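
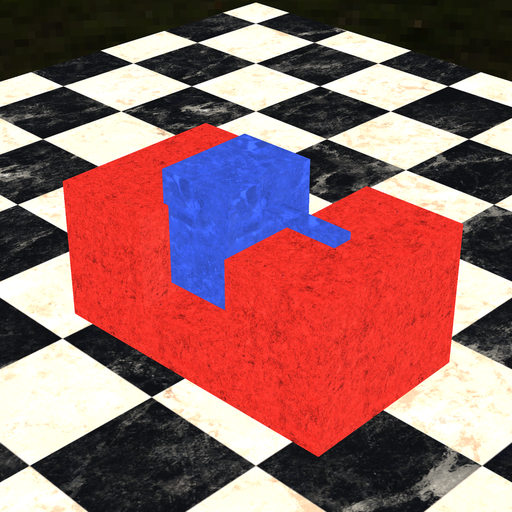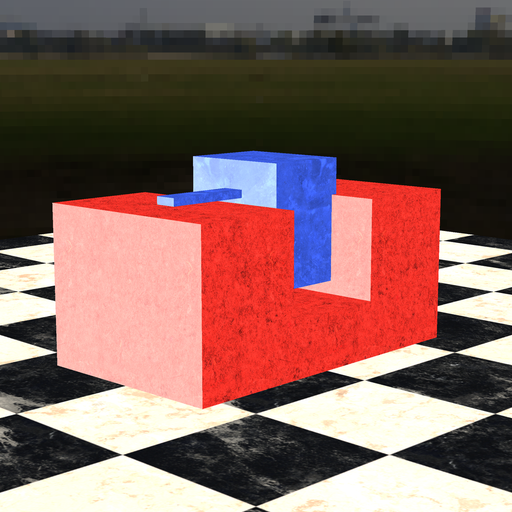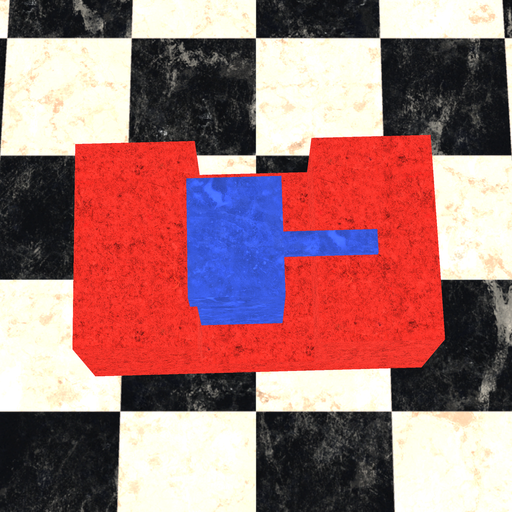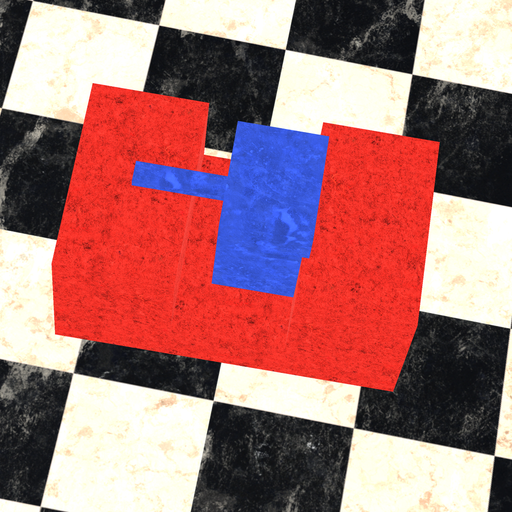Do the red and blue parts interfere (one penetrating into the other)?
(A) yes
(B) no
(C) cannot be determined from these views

(A) yes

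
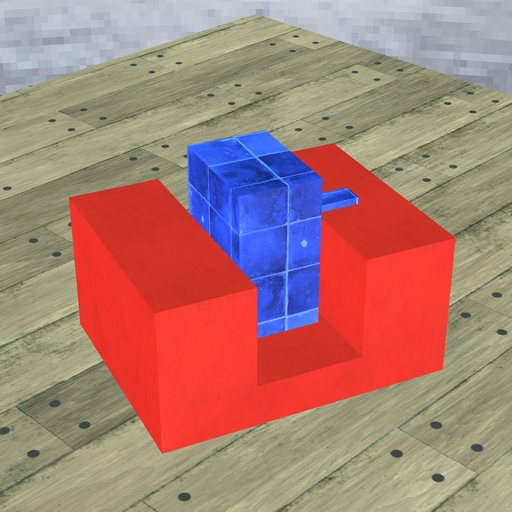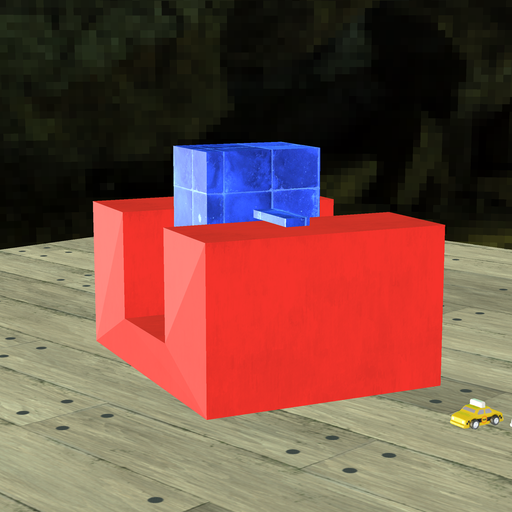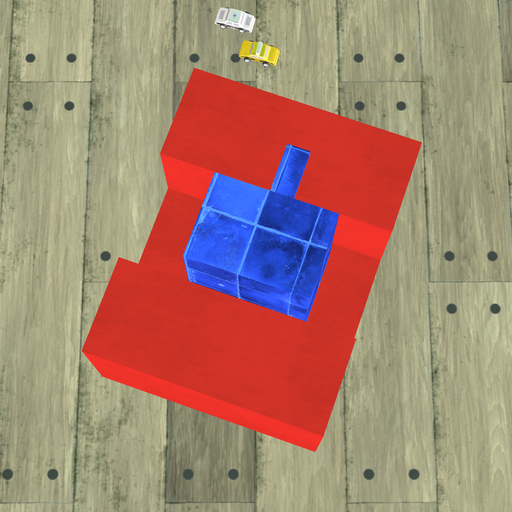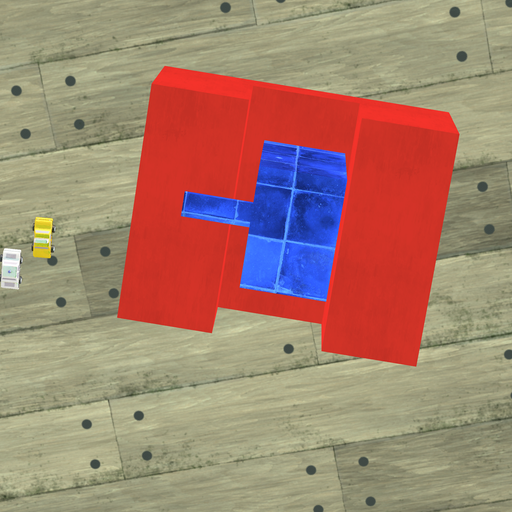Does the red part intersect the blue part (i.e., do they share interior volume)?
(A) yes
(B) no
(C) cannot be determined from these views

(B) no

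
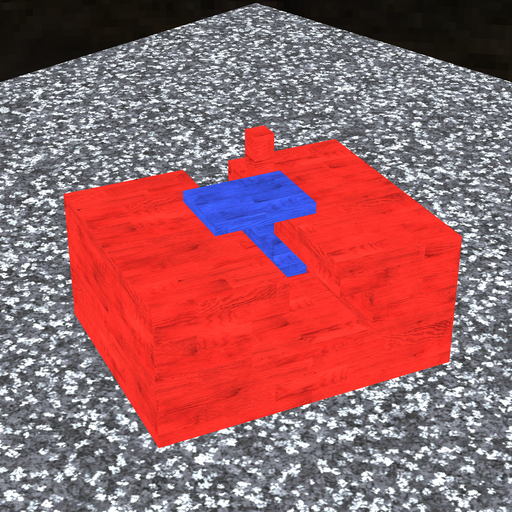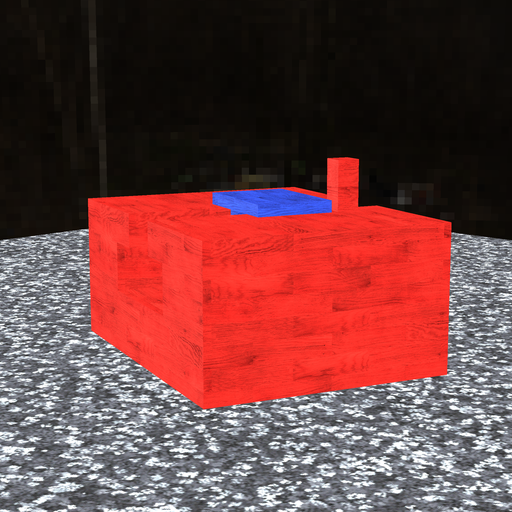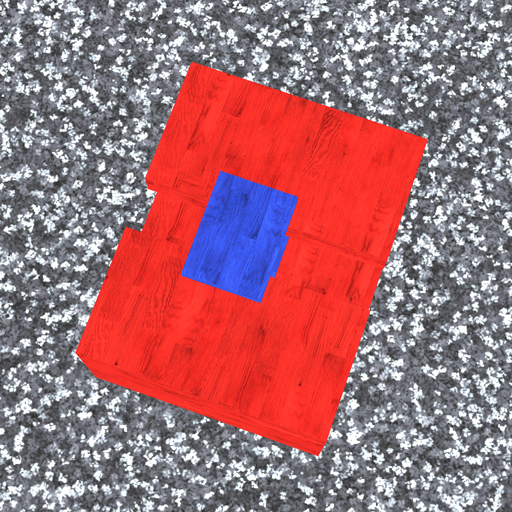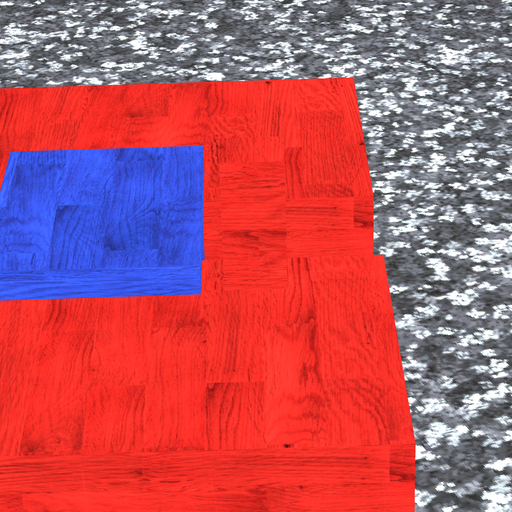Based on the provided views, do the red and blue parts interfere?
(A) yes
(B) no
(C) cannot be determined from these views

(B) no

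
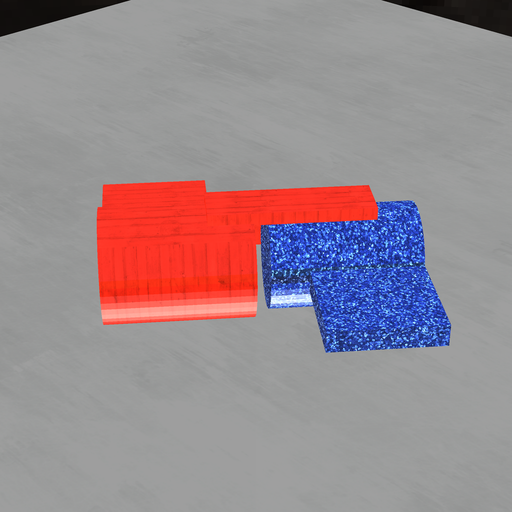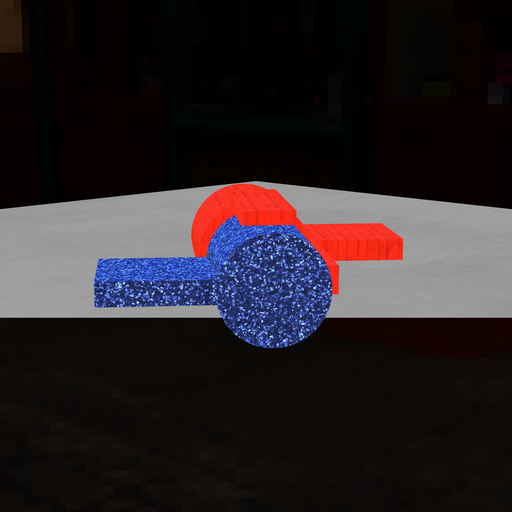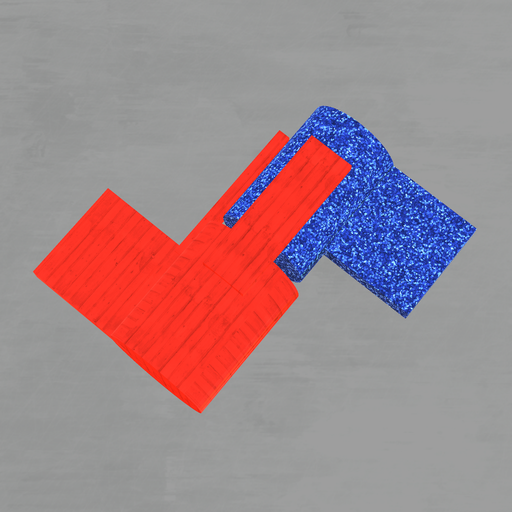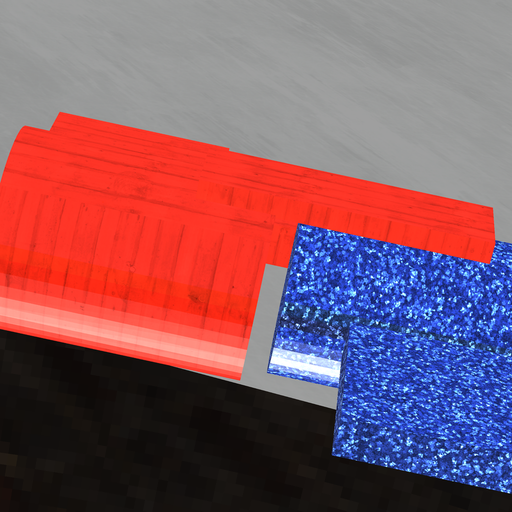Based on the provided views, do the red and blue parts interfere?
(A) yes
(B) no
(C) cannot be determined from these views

(B) no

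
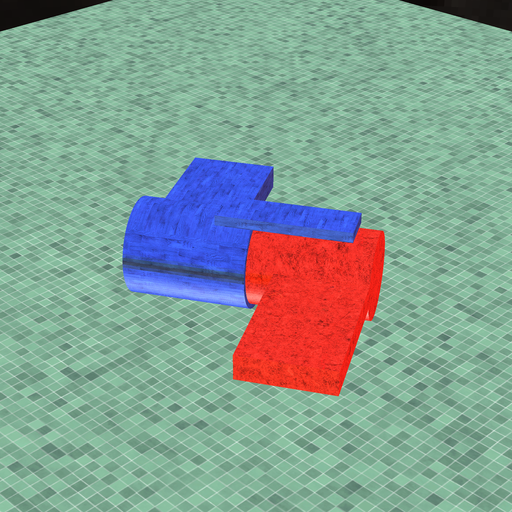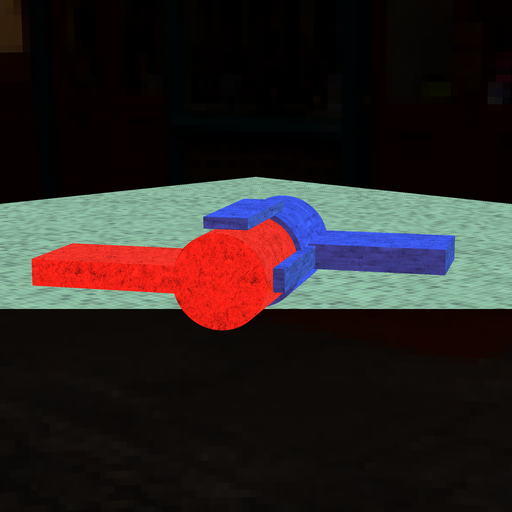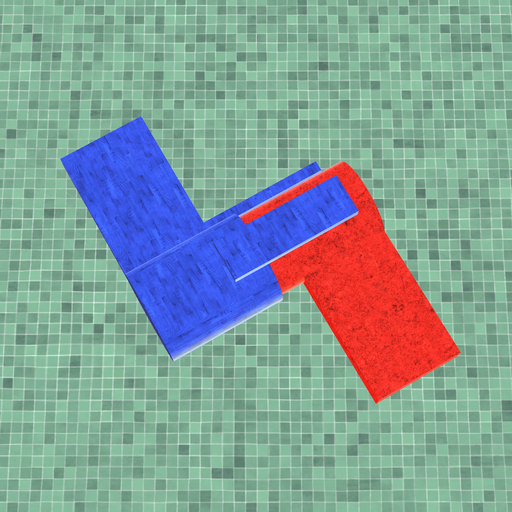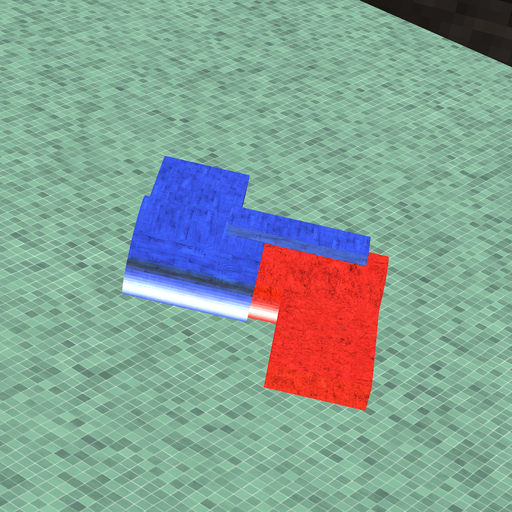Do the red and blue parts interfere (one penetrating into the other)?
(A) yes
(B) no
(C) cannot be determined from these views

(A) yes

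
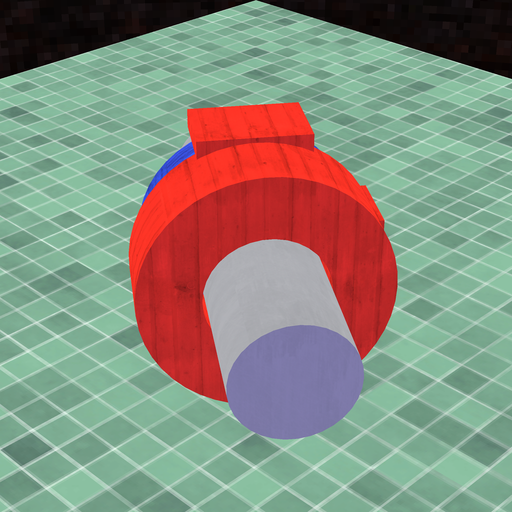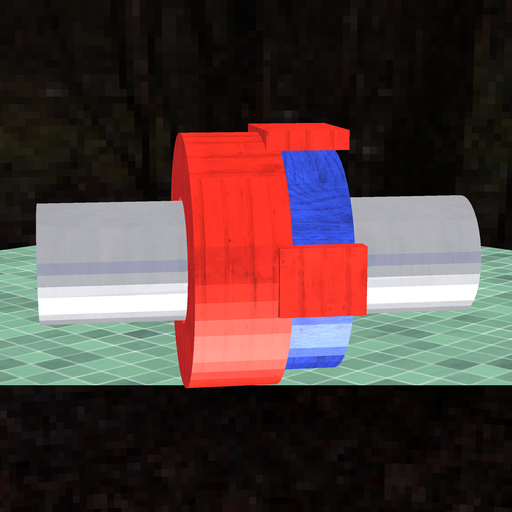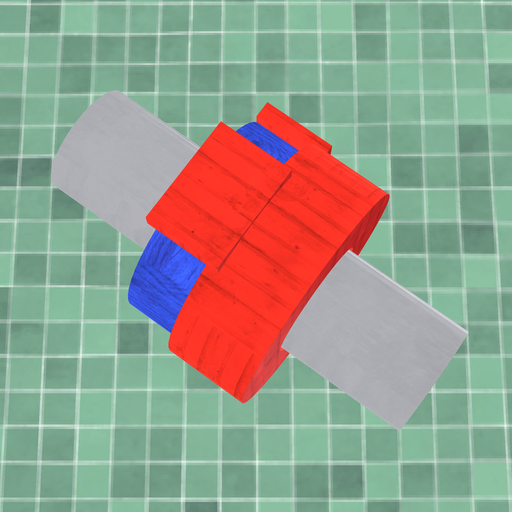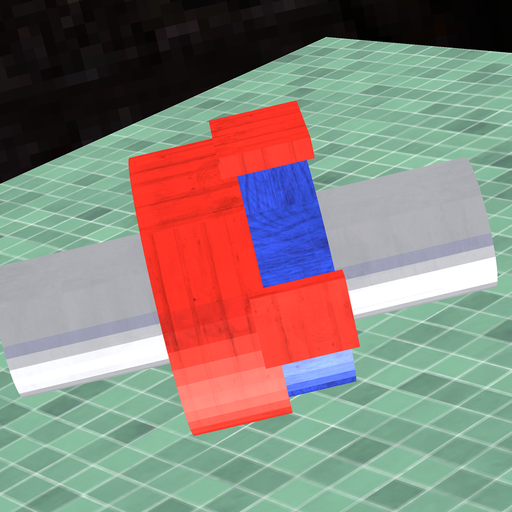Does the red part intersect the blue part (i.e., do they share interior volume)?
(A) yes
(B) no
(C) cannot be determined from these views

(A) yes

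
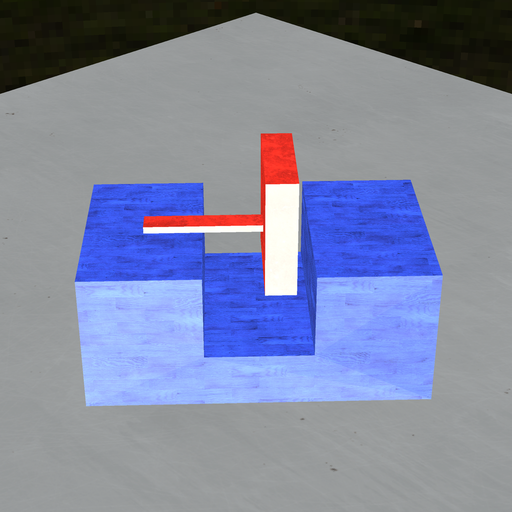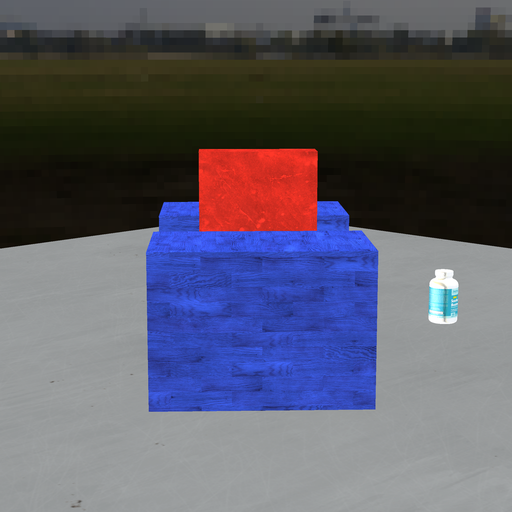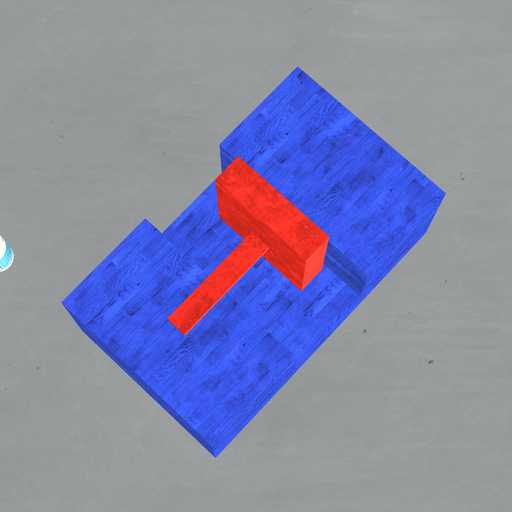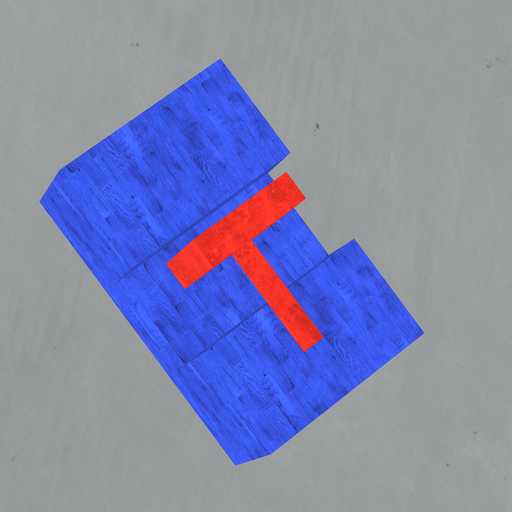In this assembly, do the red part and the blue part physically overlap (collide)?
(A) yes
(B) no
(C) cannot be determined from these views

(B) no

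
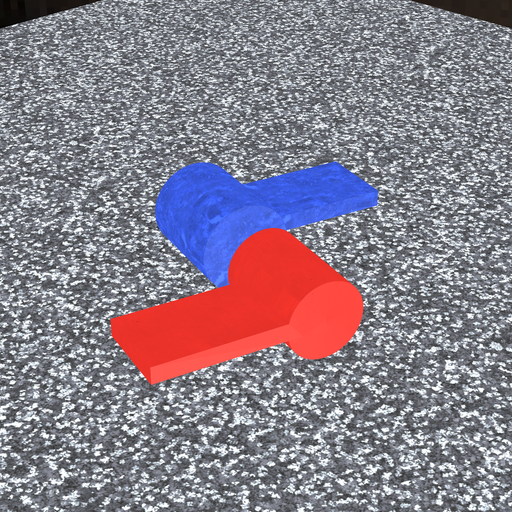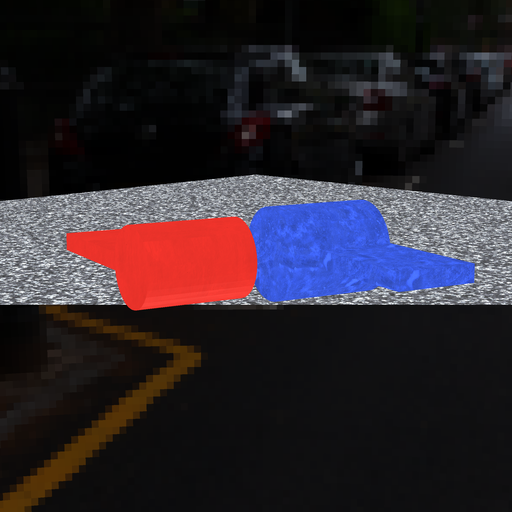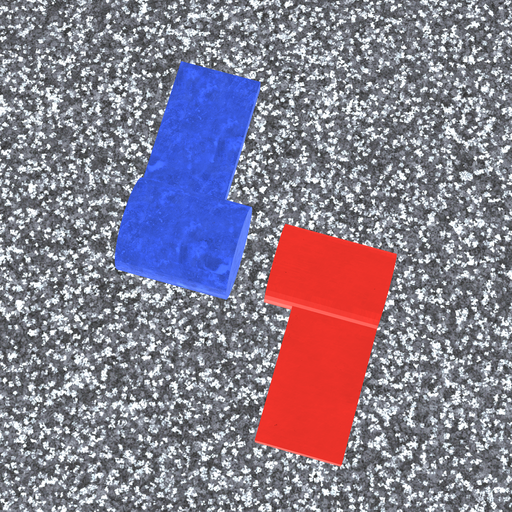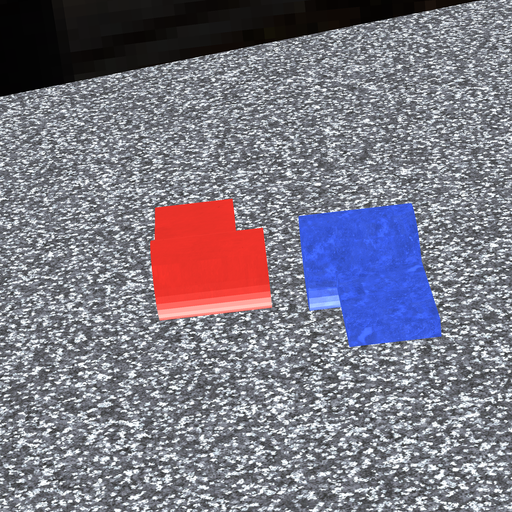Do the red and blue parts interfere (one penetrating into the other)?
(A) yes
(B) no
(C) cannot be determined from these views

(B) no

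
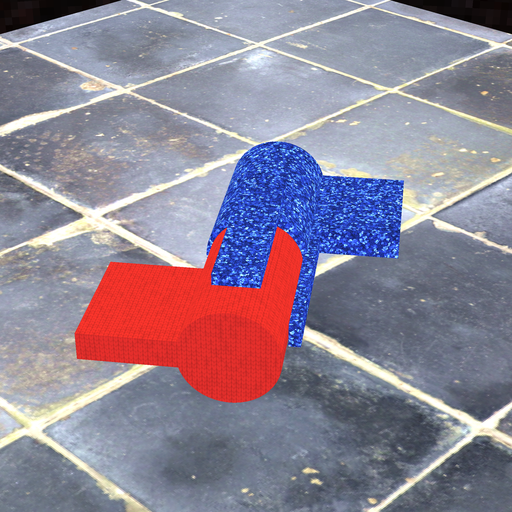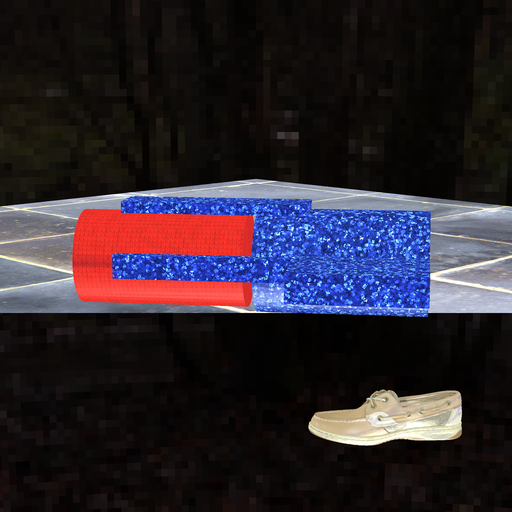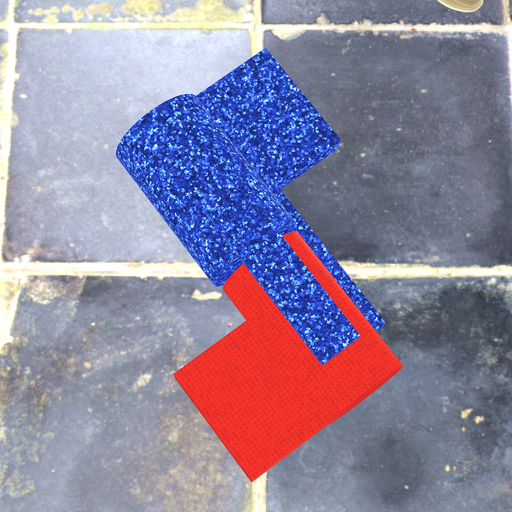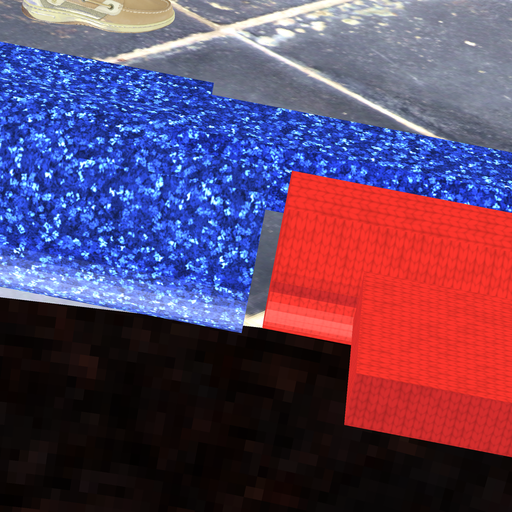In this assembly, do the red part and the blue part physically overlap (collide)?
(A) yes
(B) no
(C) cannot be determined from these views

(B) no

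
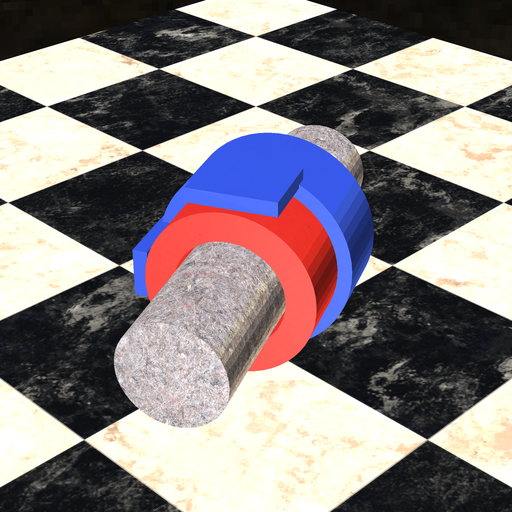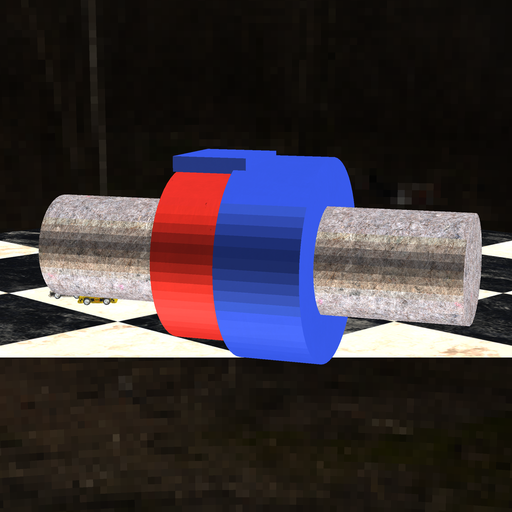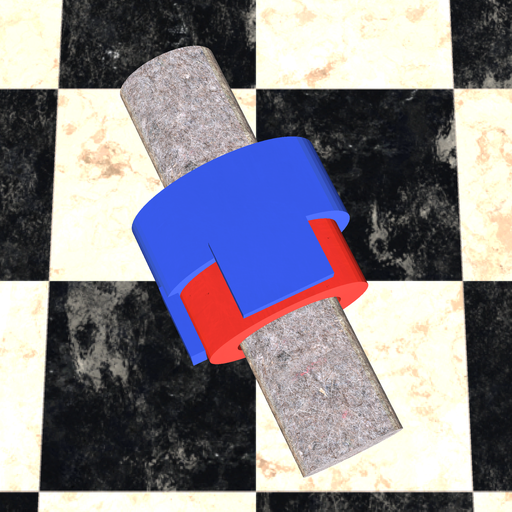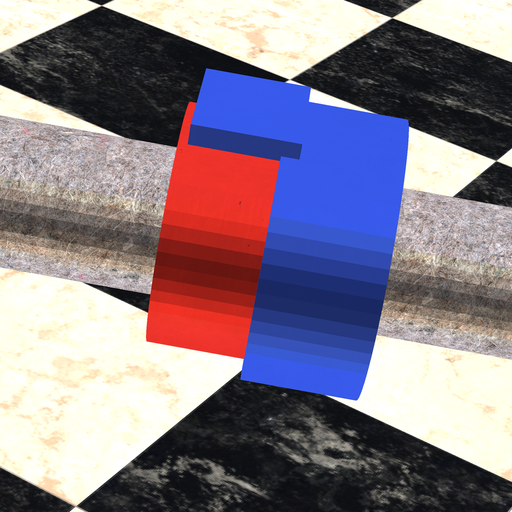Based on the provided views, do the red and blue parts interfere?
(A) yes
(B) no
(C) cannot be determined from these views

(A) yes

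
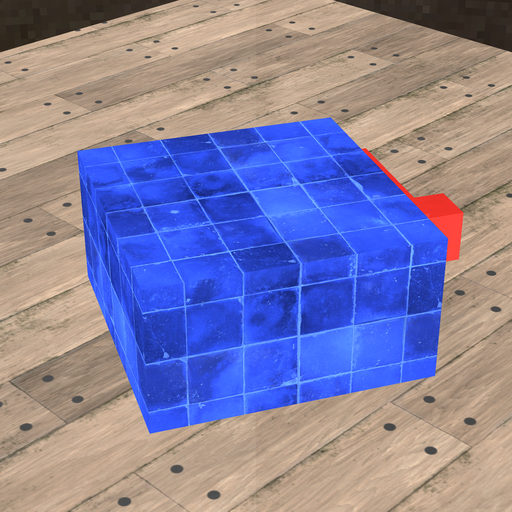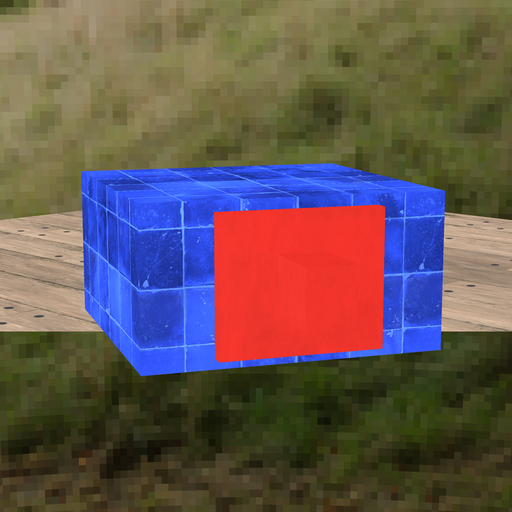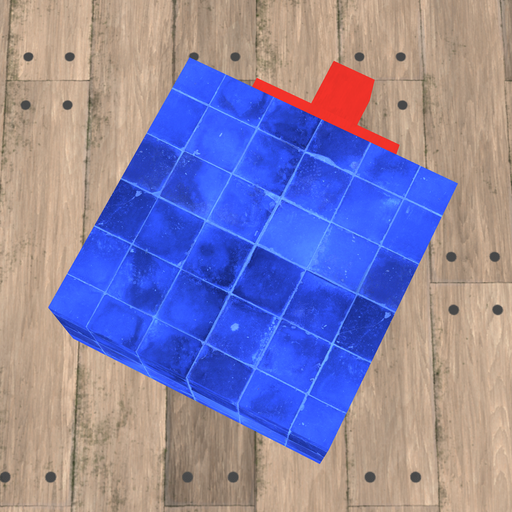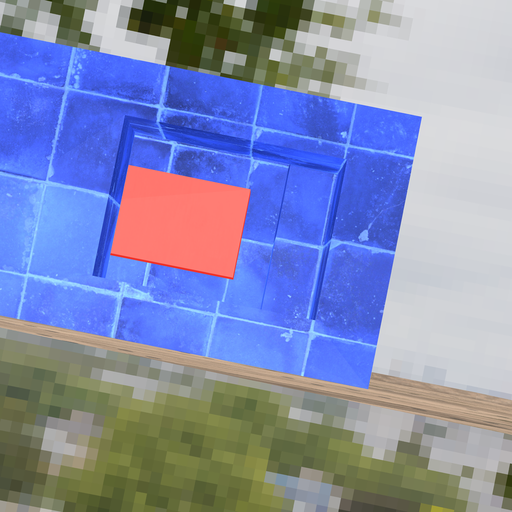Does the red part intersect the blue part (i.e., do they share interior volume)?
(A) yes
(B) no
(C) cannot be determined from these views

(B) no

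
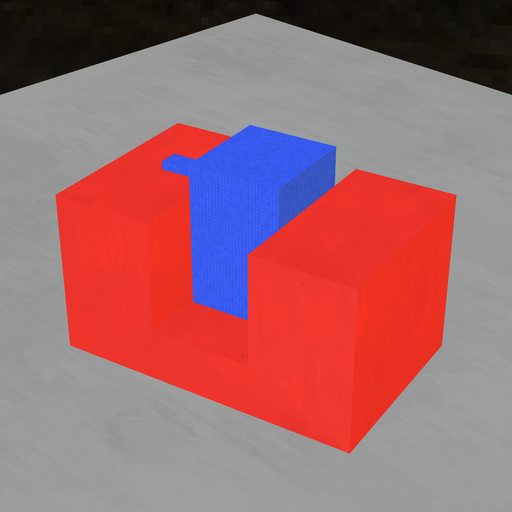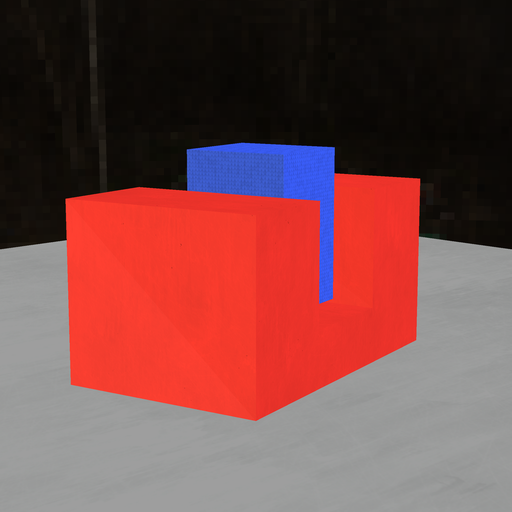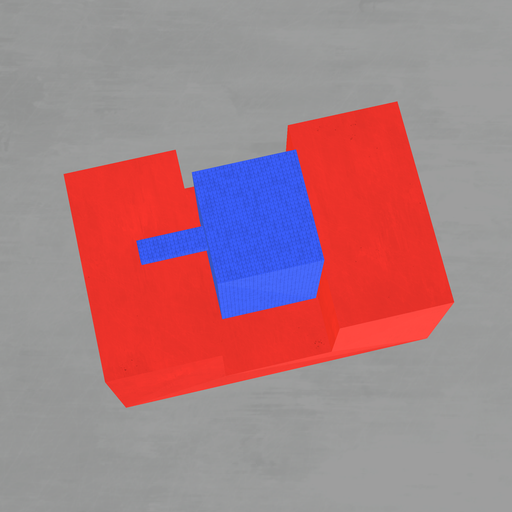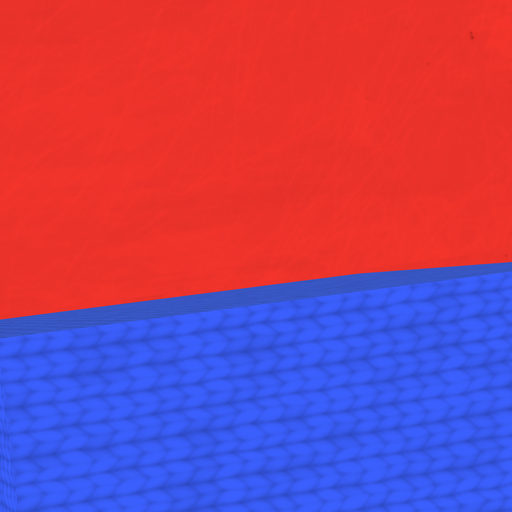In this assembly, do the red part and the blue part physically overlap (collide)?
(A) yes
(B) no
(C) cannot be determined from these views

(B) no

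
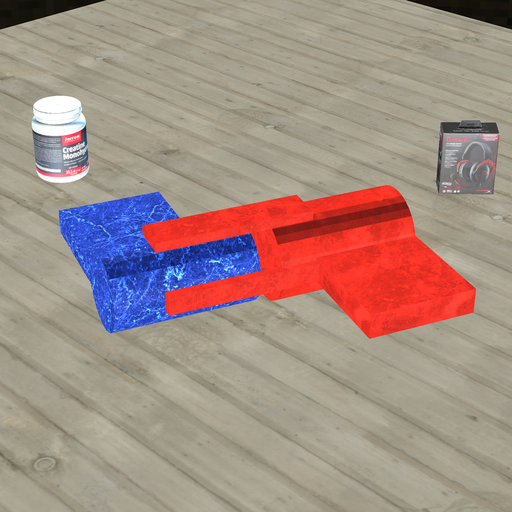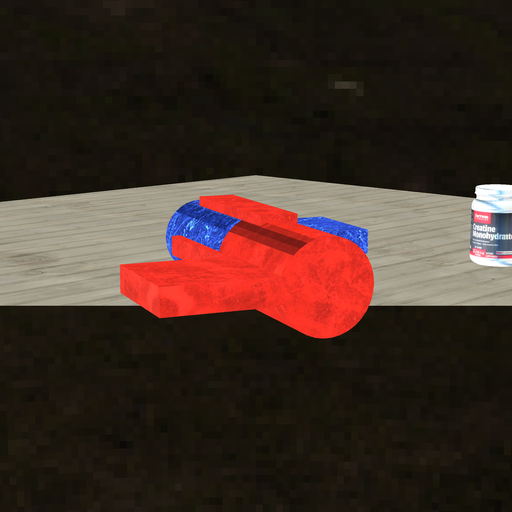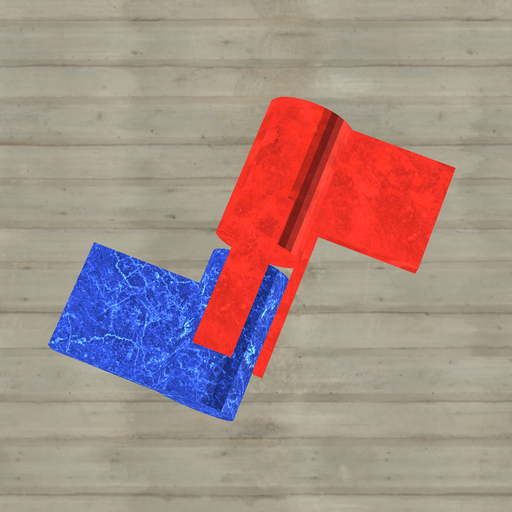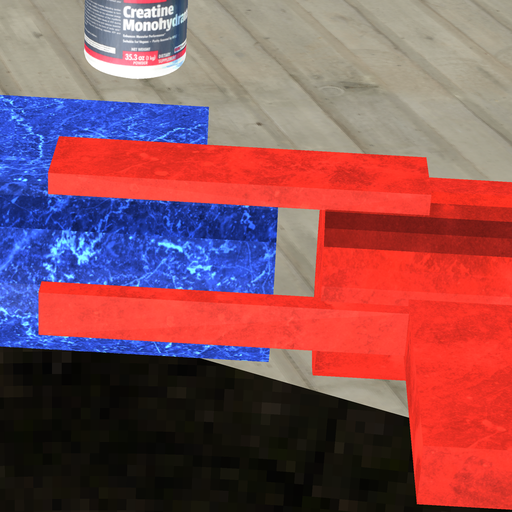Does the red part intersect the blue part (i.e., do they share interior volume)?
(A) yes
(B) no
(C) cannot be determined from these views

(B) no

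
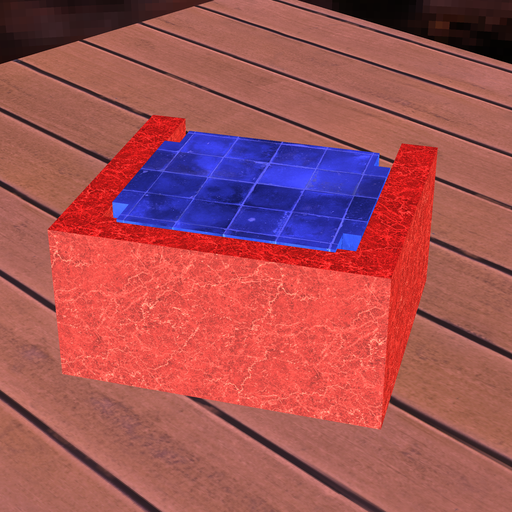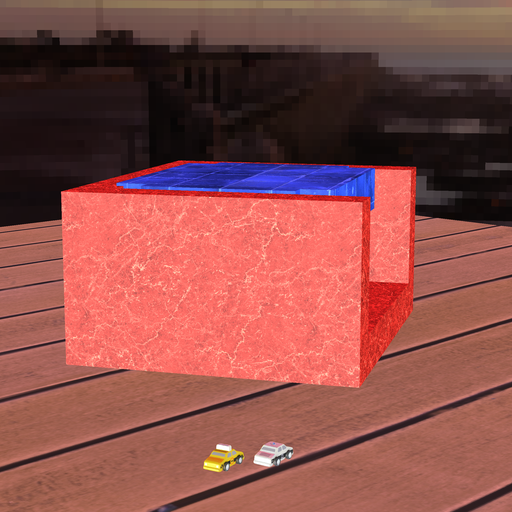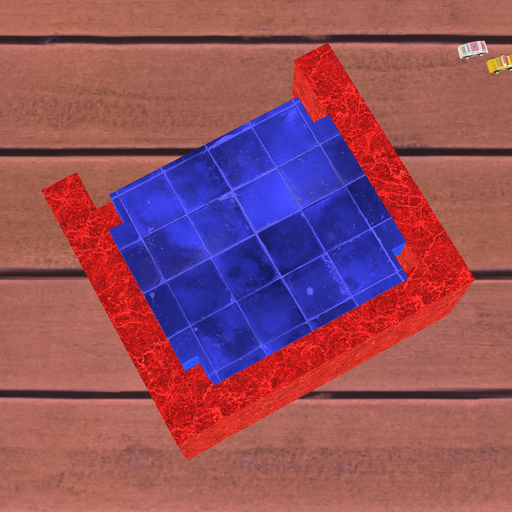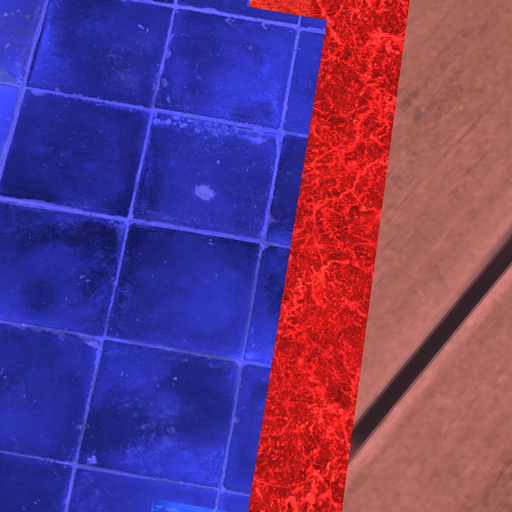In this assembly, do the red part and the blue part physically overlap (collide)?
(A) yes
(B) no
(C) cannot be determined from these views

(A) yes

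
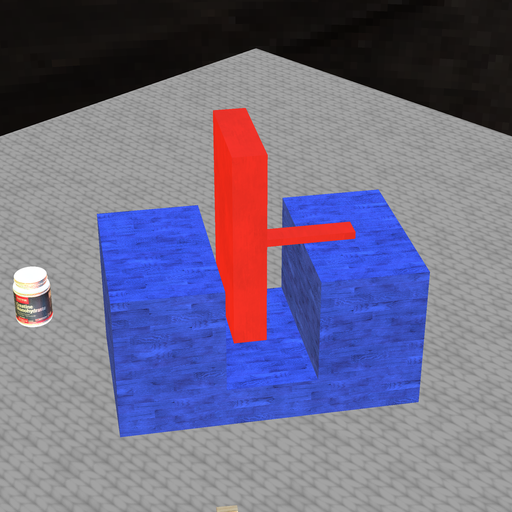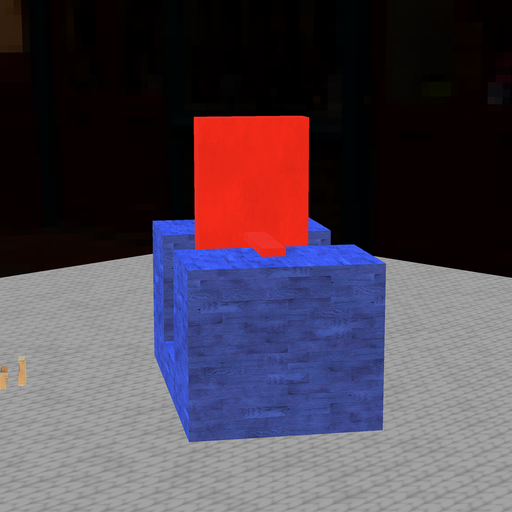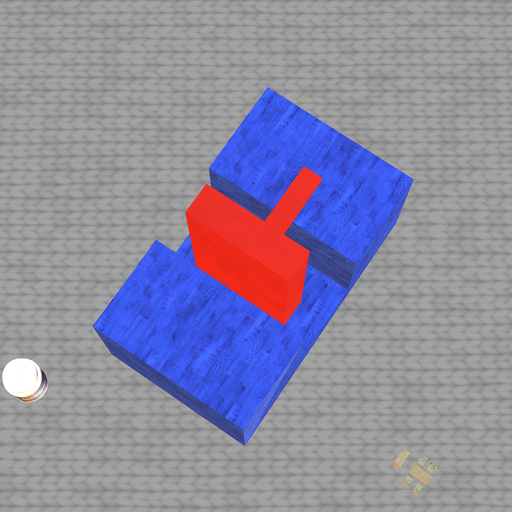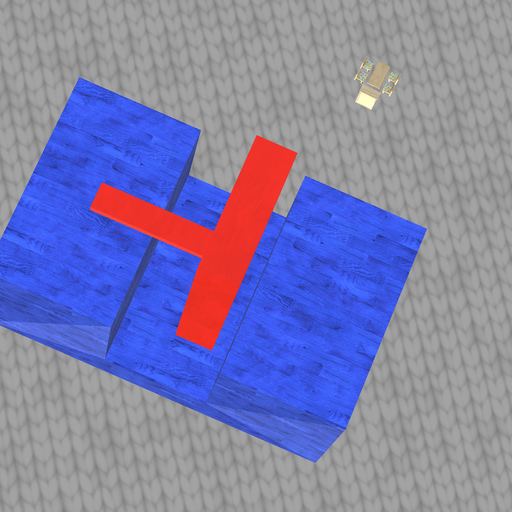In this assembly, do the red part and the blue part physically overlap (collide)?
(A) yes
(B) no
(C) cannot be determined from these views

(B) no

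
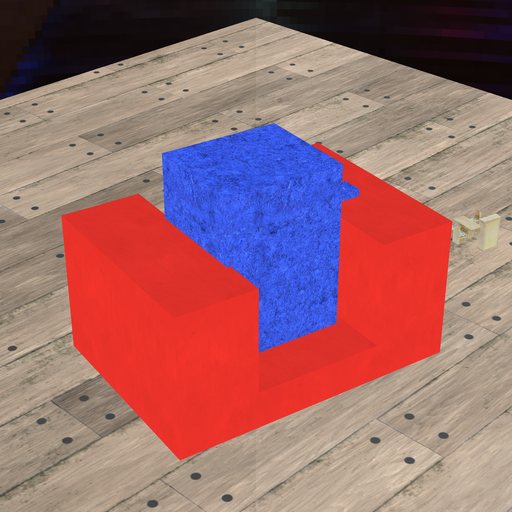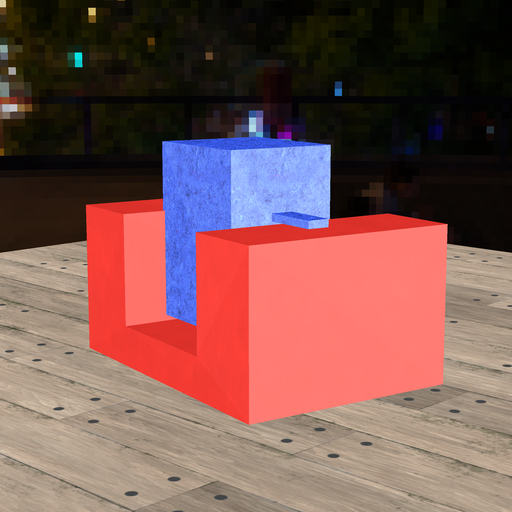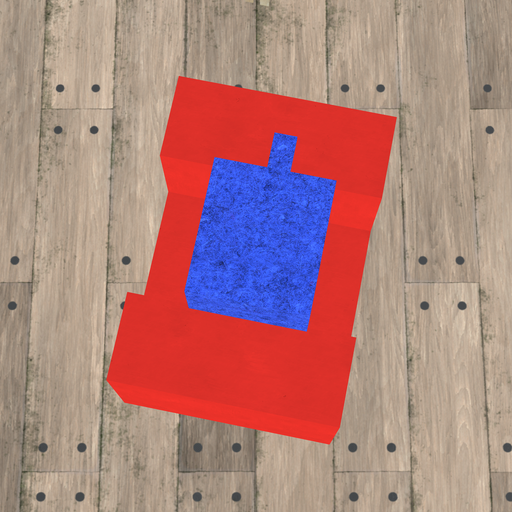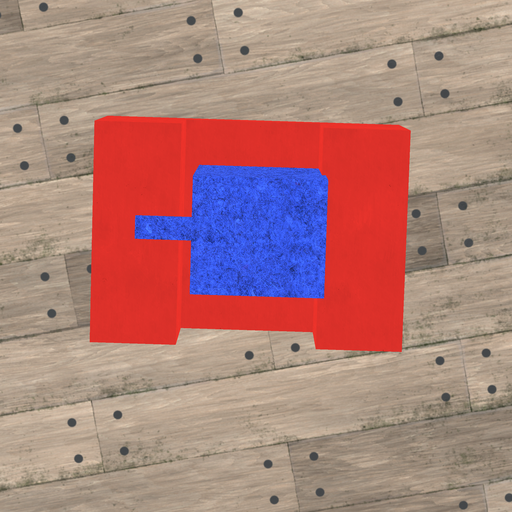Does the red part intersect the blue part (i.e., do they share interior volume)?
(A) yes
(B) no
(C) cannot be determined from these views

(A) yes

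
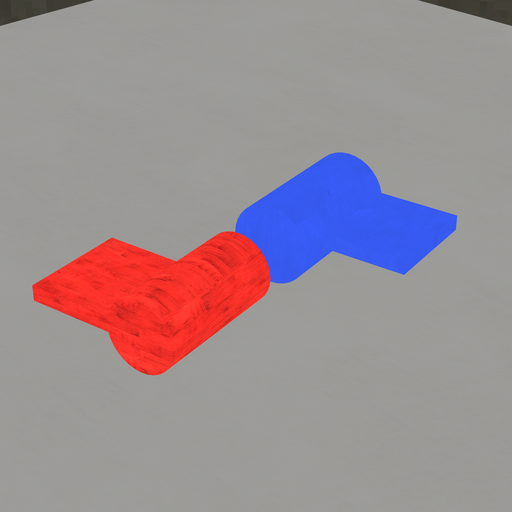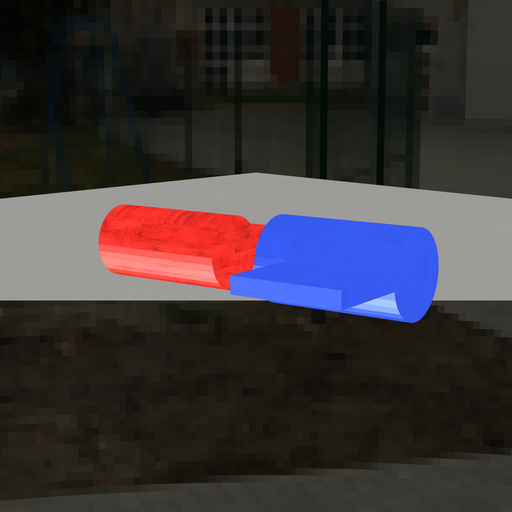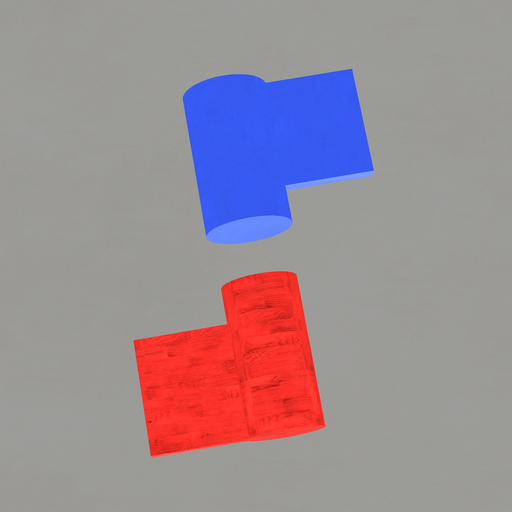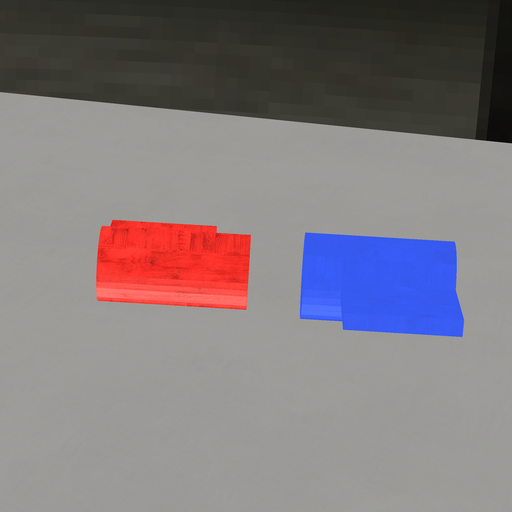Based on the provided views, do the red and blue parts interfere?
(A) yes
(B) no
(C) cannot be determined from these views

(B) no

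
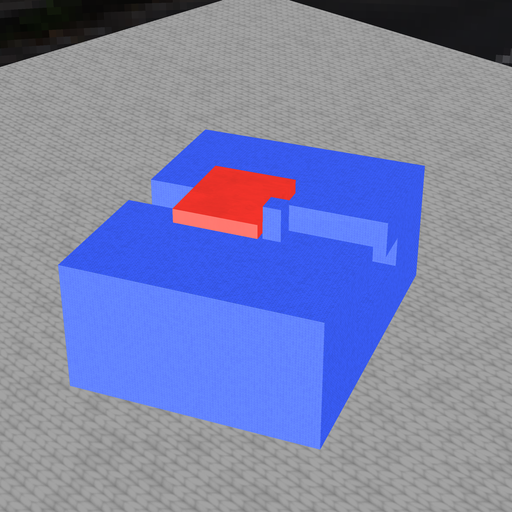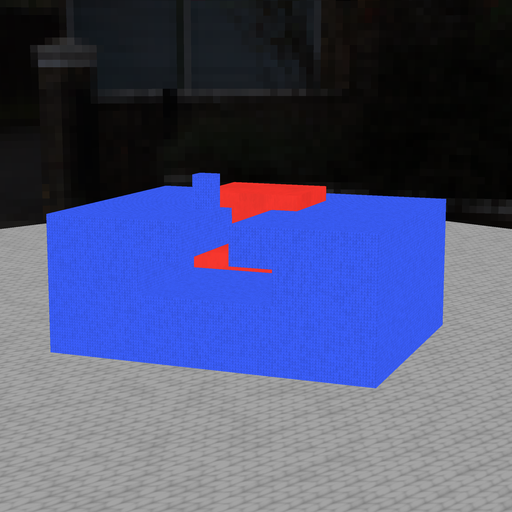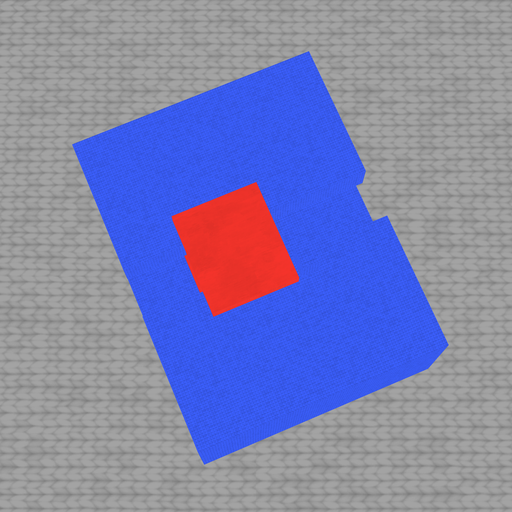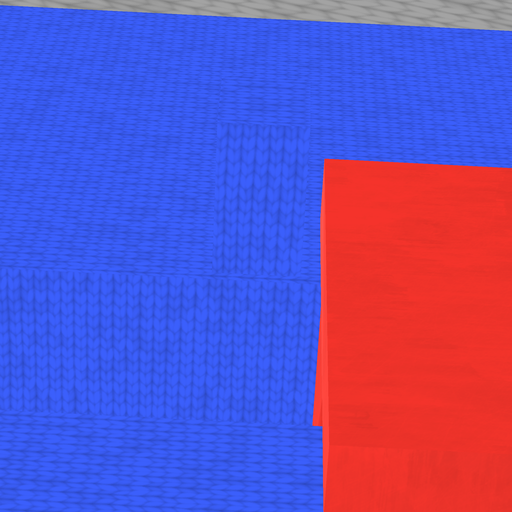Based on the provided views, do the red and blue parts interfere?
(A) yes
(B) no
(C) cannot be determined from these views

(B) no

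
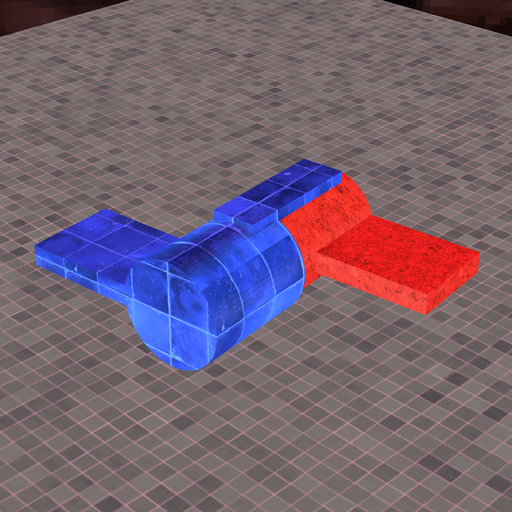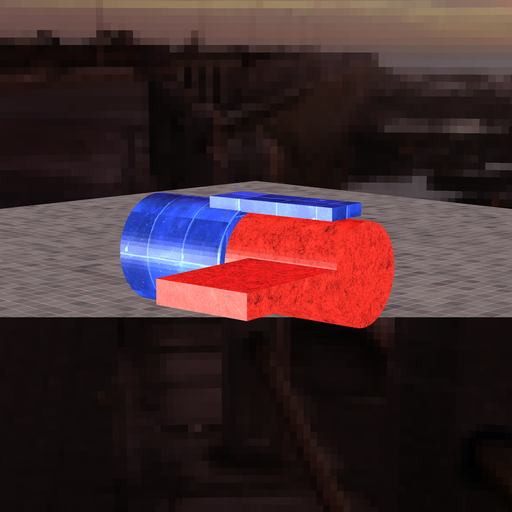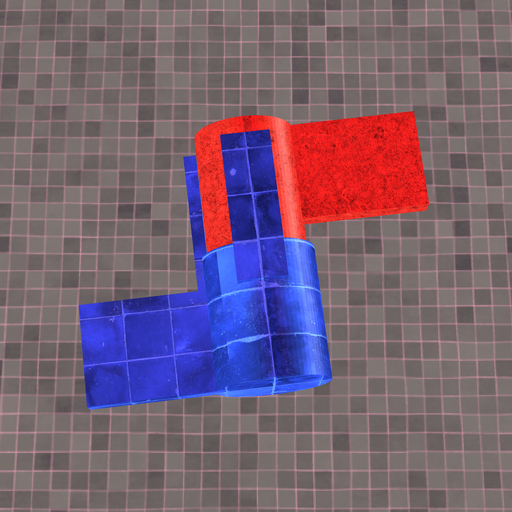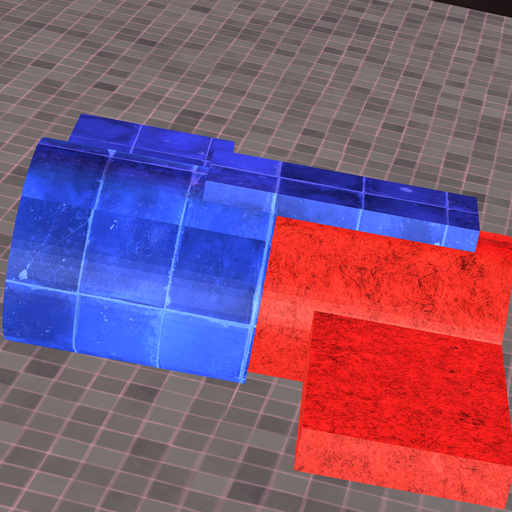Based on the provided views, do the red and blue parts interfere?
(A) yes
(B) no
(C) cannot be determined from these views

(A) yes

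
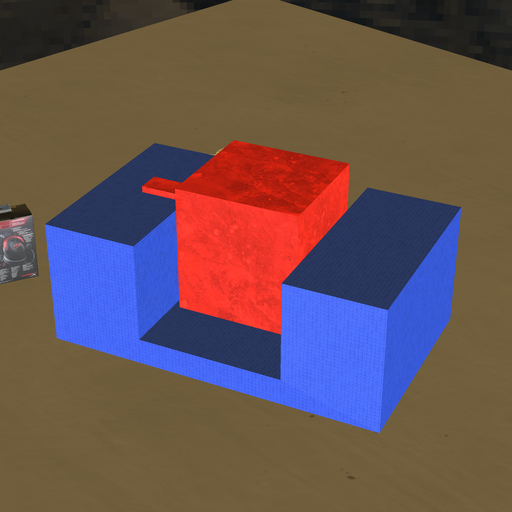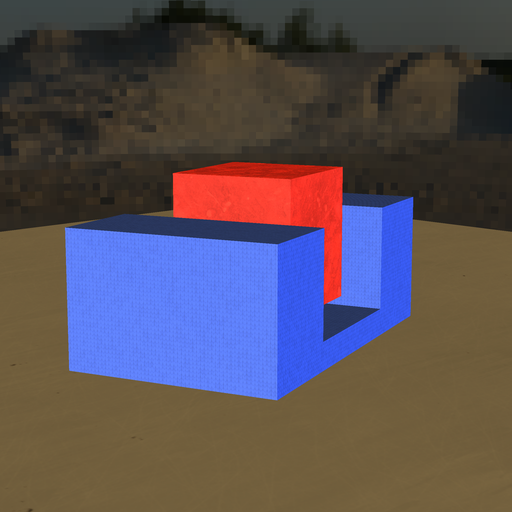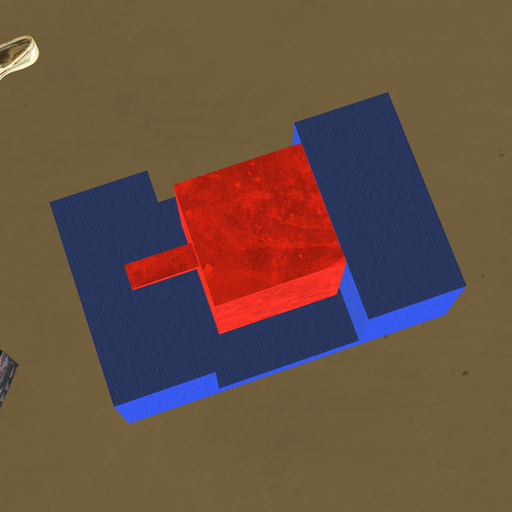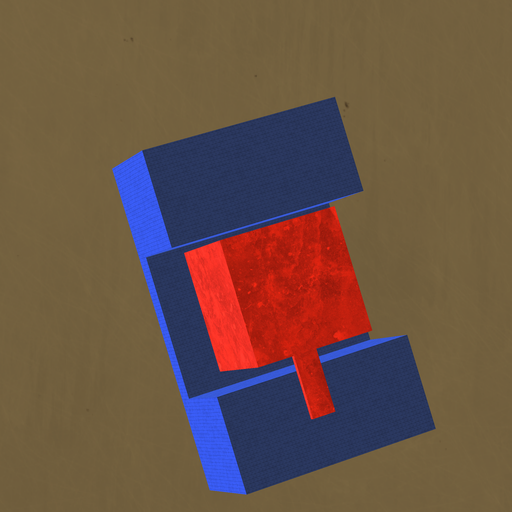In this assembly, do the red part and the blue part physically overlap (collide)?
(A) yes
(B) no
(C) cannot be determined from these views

(B) no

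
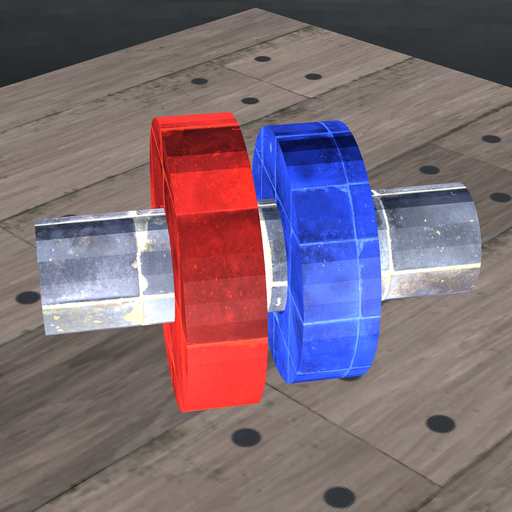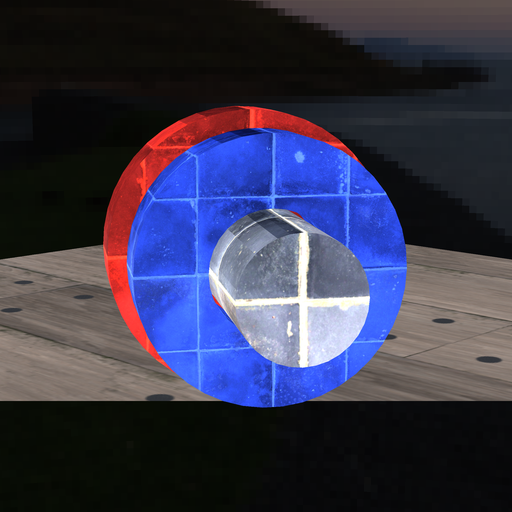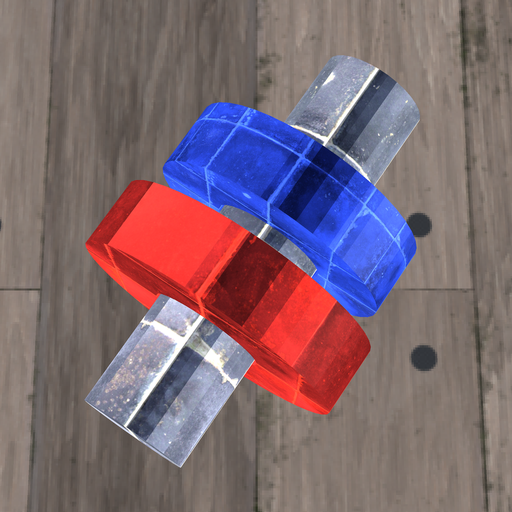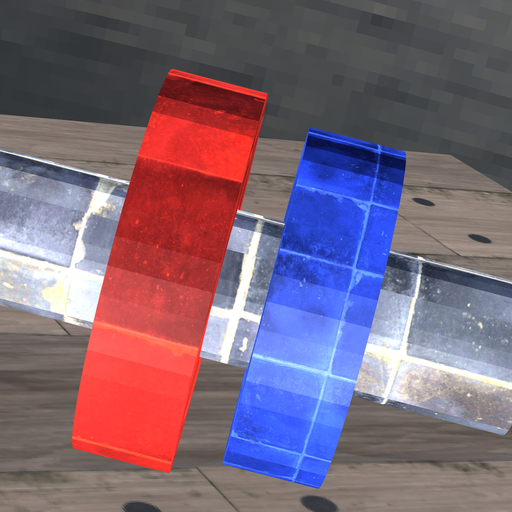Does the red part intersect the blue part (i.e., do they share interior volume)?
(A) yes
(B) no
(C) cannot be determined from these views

(B) no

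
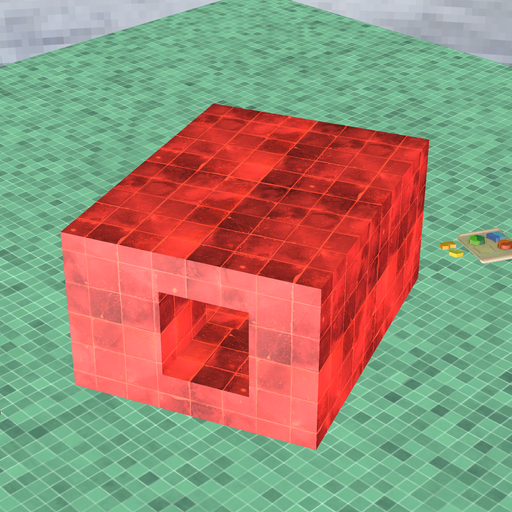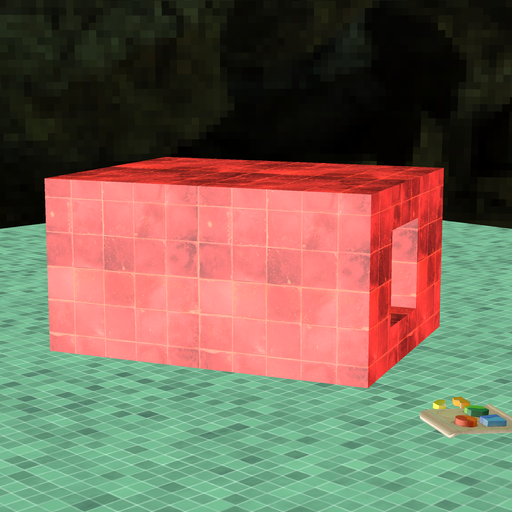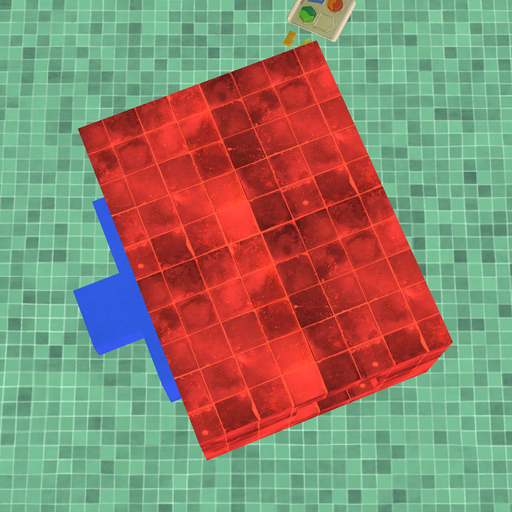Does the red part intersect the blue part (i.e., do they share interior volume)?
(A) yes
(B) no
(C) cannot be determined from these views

(C) cannot be determined from these views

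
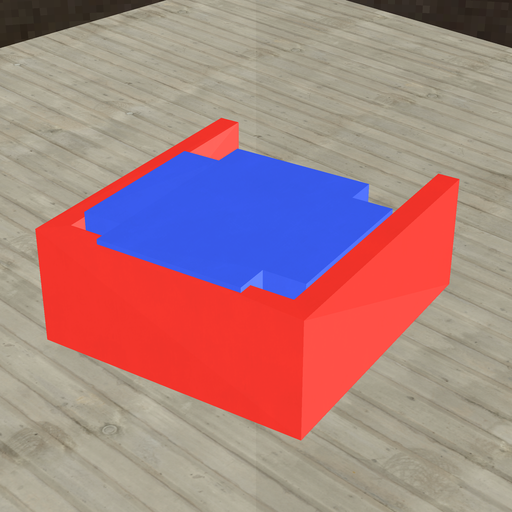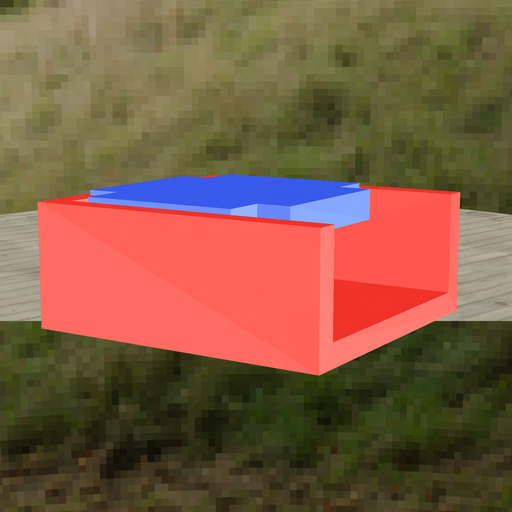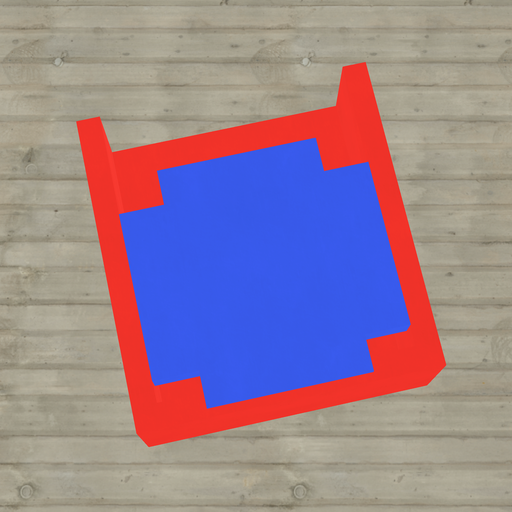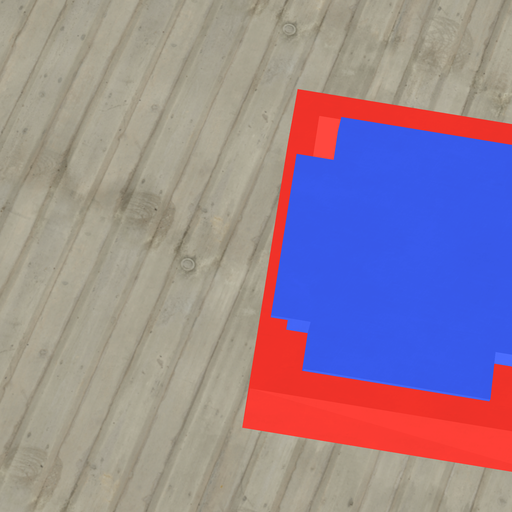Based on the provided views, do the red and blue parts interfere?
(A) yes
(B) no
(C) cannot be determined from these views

(A) yes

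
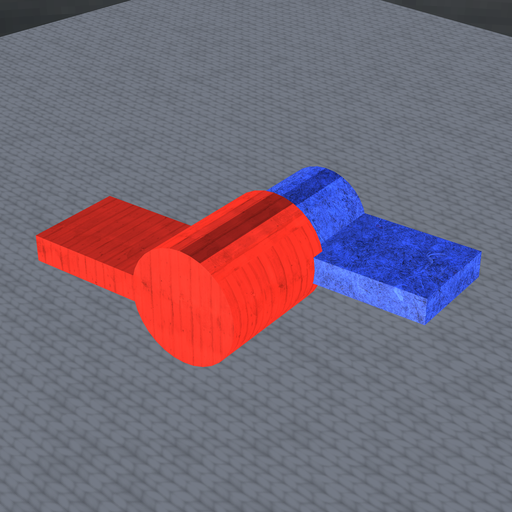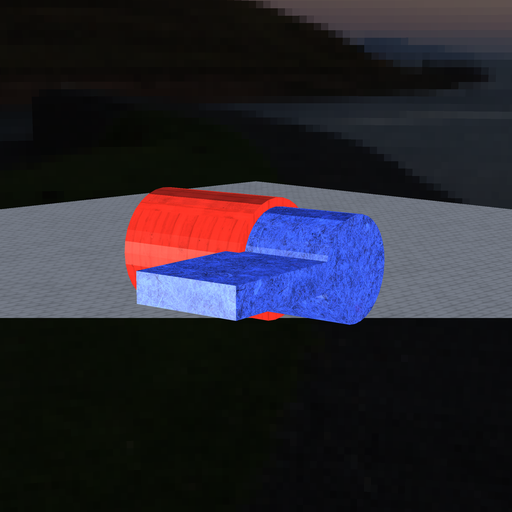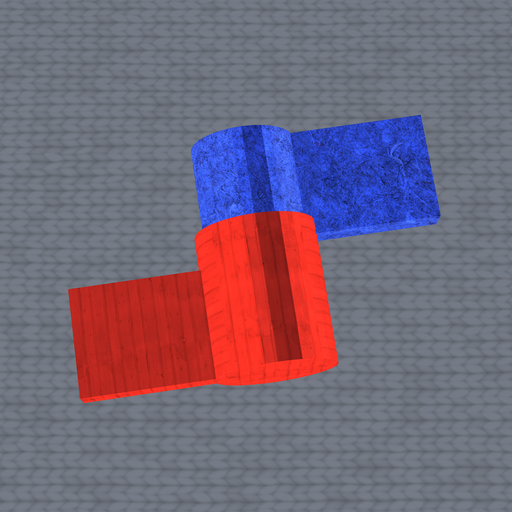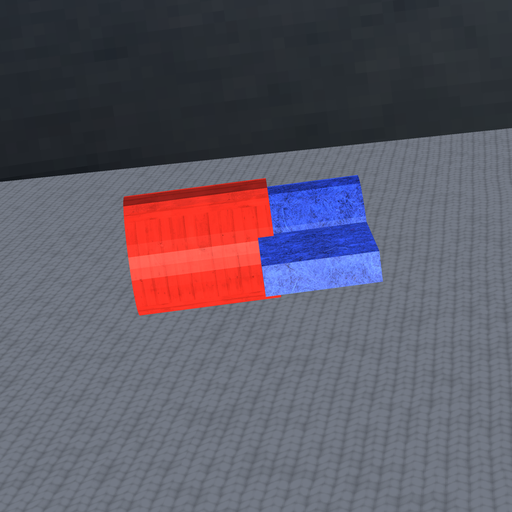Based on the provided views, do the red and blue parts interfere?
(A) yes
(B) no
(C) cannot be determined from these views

(A) yes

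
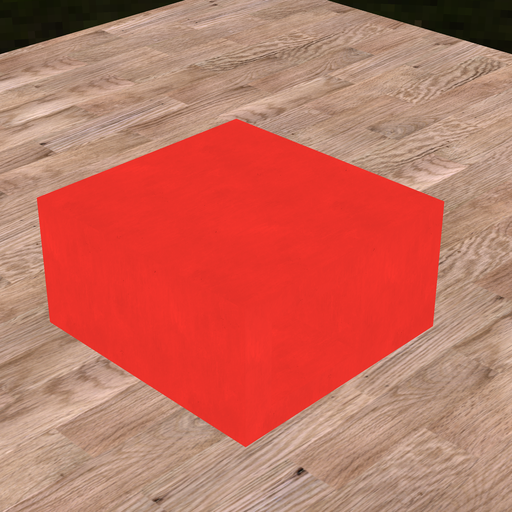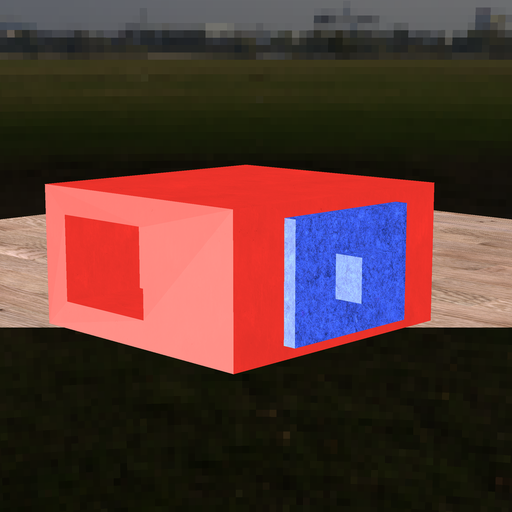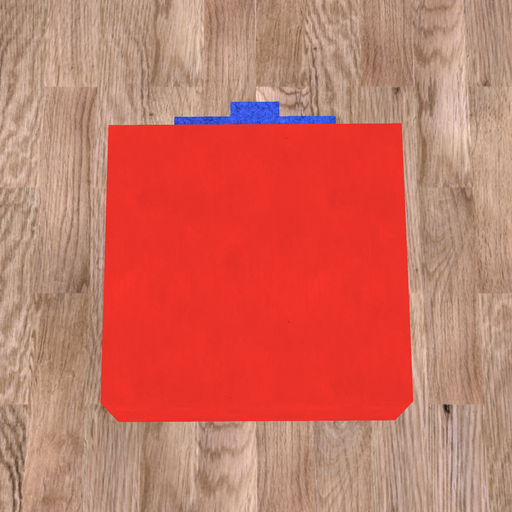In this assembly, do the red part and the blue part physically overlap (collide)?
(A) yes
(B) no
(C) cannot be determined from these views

(C) cannot be determined from these views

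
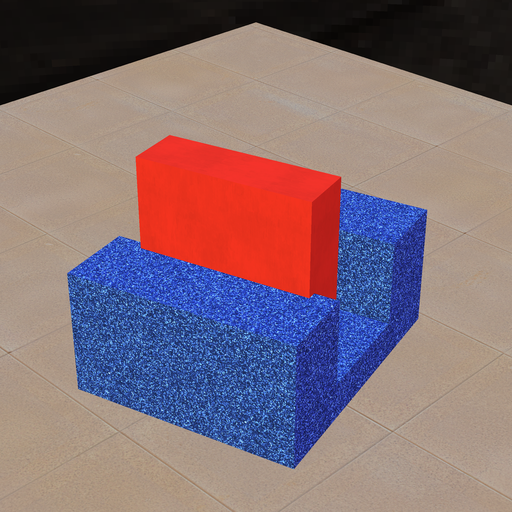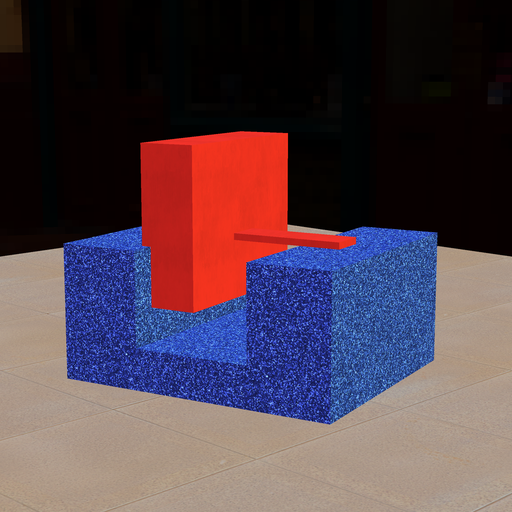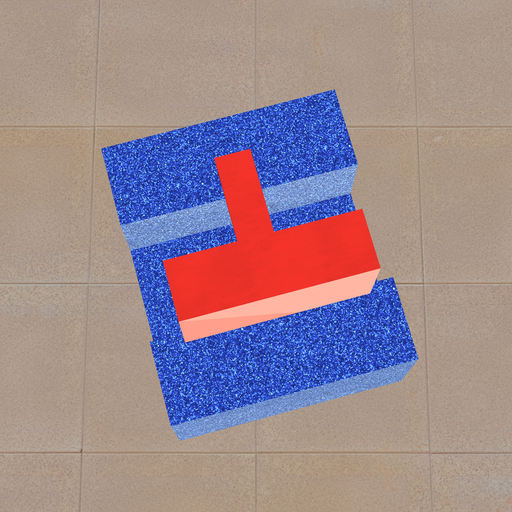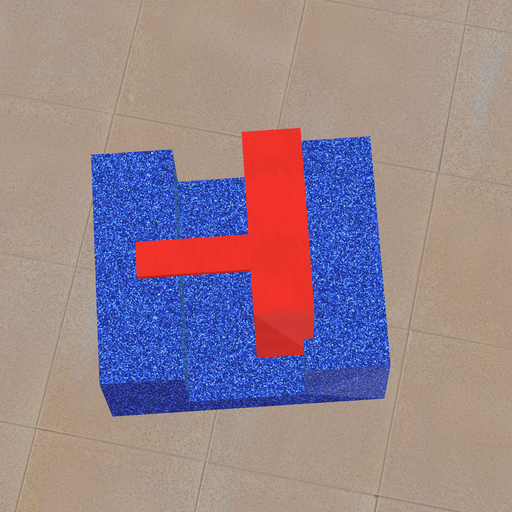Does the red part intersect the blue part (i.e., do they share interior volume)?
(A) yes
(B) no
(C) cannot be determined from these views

(A) yes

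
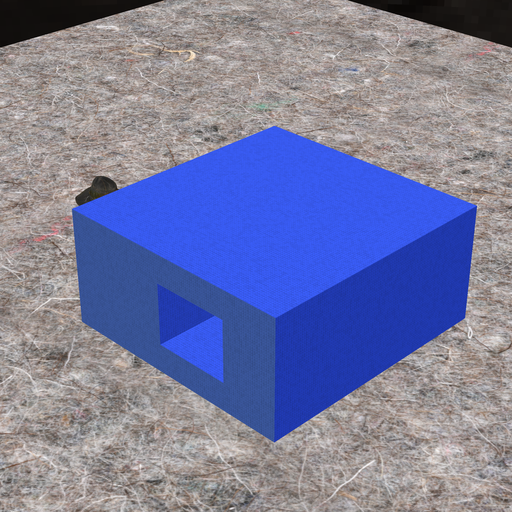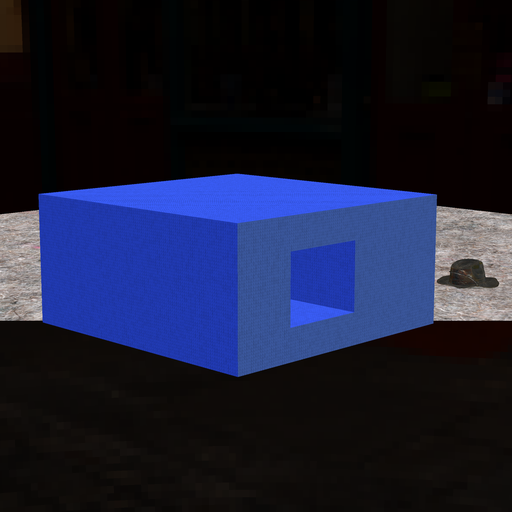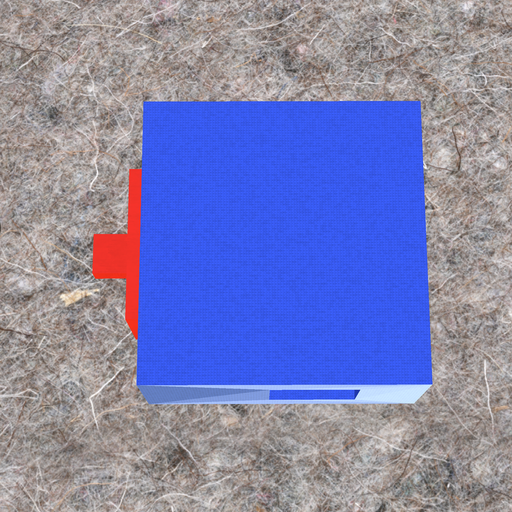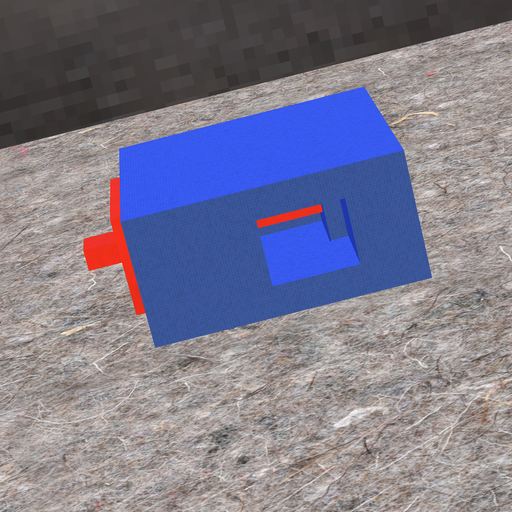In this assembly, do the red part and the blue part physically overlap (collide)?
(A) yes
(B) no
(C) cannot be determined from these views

(A) yes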